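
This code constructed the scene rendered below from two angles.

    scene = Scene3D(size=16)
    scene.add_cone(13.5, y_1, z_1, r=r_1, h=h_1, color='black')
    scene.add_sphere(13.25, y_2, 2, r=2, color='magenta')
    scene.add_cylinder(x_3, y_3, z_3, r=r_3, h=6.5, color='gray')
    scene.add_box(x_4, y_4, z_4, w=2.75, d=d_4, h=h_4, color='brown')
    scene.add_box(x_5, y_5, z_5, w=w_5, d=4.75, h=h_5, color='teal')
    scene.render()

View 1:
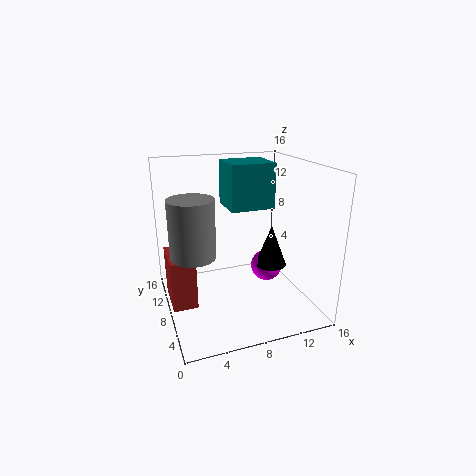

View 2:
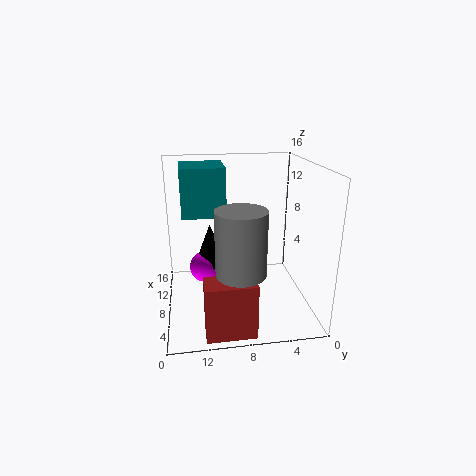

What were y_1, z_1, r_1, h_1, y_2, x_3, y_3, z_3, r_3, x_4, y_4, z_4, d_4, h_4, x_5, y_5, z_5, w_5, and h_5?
y_1 = 10.75
z_1 = 2.5
r_1 = 2
h_1 = 5.25
y_2 = 11.5
x_3 = 3
y_3 = 8.5
z_3 = 6.25
r_3 = 2.5
x_4 = 0.25
y_4 = 7.25
z_4 = 0.5
d_4 = 5
h_4 = 5.75
x_5 = 7.75
y_5 = 9.25
z_5 = 10.5
w_5 = 5.25
h_5 = 5.25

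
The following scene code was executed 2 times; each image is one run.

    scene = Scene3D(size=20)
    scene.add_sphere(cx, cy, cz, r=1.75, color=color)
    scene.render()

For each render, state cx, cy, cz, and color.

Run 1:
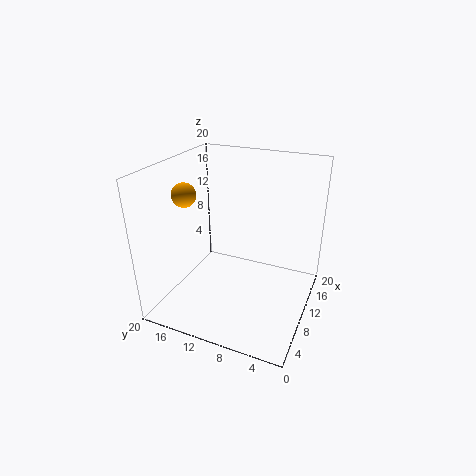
cx = 9.5, cy = 18, cz = 15.25, color = 'orange'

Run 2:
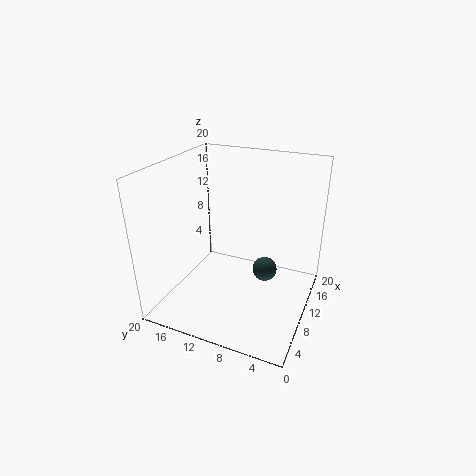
cx = 11.75, cy = 6.5, cz = 4.75, color = 'darkslategray'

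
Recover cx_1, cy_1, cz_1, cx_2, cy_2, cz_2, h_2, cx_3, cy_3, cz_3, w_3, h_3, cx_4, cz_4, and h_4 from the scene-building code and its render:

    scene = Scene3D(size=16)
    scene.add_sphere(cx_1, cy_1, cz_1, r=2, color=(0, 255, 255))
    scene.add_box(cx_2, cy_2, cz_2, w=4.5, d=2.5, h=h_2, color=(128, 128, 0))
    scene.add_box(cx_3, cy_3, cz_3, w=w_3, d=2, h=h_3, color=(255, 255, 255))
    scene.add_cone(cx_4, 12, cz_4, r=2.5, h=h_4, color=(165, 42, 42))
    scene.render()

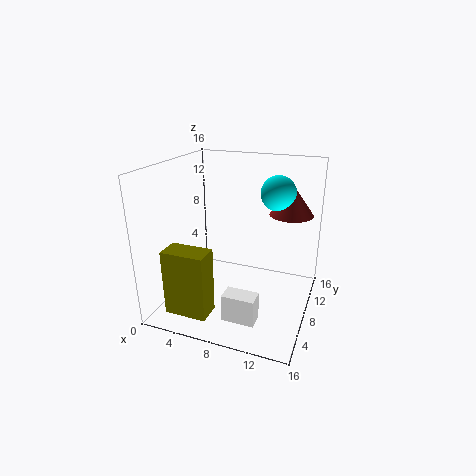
cx_1 = 11.5
cy_1 = 11.5
cz_1 = 12.5
cx_2 = 2.5
cy_2 = 1
cz_2 = 1.5
h_2 = 7
cx_3 = 8
cy_3 = 3
cz_3 = 0.5
w_3 = 3.5
h_3 = 3
cx_4 = 13
cz_4 = 10
h_4 = 3.5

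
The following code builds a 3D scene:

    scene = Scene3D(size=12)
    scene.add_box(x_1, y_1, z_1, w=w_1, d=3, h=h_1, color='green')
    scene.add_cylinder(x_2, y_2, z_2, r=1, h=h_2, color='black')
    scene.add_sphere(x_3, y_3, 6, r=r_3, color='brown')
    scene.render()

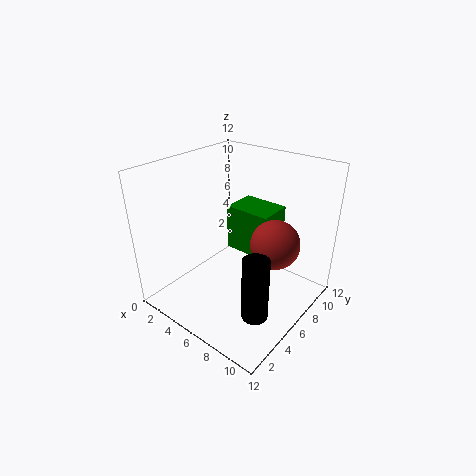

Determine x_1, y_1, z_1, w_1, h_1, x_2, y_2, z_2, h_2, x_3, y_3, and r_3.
x_1 = 4; y_1 = 7; z_1 = 4; w_1 = 4; h_1 = 4; x_2 = 10; y_2 = 3; z_2 = 2; h_2 = 5; x_3 = 9; y_3 = 7; r_3 = 2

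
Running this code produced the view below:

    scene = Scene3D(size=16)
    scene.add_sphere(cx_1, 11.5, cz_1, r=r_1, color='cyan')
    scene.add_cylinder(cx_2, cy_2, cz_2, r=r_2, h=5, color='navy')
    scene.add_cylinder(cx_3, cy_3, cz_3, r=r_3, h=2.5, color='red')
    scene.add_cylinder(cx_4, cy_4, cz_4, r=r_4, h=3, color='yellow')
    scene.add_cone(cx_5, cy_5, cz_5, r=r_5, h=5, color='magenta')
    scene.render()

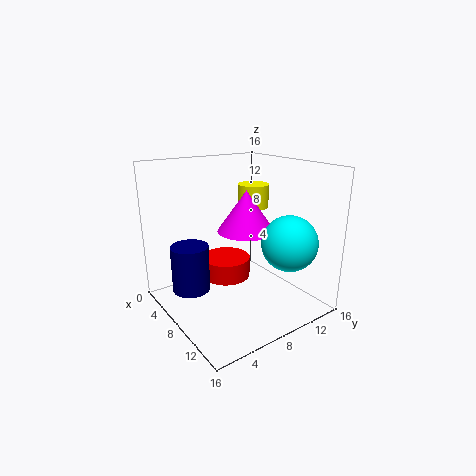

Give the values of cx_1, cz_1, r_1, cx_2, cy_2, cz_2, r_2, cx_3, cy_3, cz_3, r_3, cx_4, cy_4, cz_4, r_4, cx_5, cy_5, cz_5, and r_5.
cx_1 = 12.5, cz_1 = 8, r_1 = 3, cx_2 = 7, cy_2 = 2.5, cz_2 = 3, r_2 = 2, cx_3 = 4, cy_3 = 9, cz_3 = 1.5, r_3 = 3, cx_4 = 3, cy_4 = 14, cz_4 = 9.5, r_4 = 2, cx_5 = 5.5, cy_5 = 11, cz_5 = 7.5, r_5 = 3.5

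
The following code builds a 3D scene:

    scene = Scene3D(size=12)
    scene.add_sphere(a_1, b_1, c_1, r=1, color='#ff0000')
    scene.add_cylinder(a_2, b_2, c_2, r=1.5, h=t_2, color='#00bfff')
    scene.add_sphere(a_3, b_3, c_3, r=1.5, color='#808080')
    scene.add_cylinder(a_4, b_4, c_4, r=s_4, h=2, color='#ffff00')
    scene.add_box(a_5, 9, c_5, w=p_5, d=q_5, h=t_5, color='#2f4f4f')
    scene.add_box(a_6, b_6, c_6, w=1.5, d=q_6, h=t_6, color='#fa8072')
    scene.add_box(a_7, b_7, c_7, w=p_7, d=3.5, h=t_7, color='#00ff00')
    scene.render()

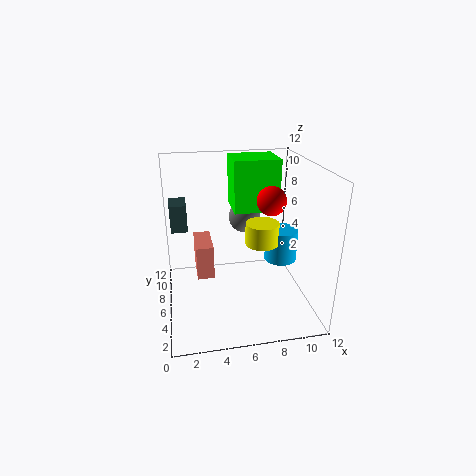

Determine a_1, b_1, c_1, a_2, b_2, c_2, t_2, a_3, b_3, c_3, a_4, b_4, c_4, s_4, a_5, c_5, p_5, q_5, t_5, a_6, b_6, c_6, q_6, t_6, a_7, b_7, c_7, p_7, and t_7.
a_1 = 7.5, b_1 = 2, c_1 = 10.5, a_2 = 10.5, b_2 = 8, c_2 = 2.5, t_2 = 3, a_3 = 7.5, b_3 = 10.5, c_3 = 6, a_4 = 8.5, b_4 = 7.5, c_4 = 4.5, s_4 = 1.5, a_5 = 0.5, c_5 = 5.5, p_5 = 1.5, q_5 = 2.5, t_5 = 2.5, a_6 = 2.5, b_6 = 6.5, c_6 = 2, q_6 = 3.5, t_6 = 3, a_7 = 6, b_7 = 7.5, c_7 = 7.5, p_7 = 4, t_7 = 4.5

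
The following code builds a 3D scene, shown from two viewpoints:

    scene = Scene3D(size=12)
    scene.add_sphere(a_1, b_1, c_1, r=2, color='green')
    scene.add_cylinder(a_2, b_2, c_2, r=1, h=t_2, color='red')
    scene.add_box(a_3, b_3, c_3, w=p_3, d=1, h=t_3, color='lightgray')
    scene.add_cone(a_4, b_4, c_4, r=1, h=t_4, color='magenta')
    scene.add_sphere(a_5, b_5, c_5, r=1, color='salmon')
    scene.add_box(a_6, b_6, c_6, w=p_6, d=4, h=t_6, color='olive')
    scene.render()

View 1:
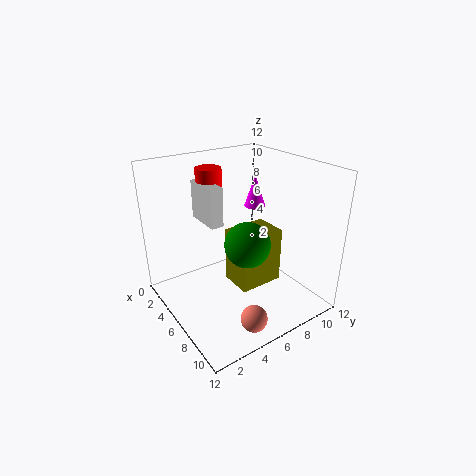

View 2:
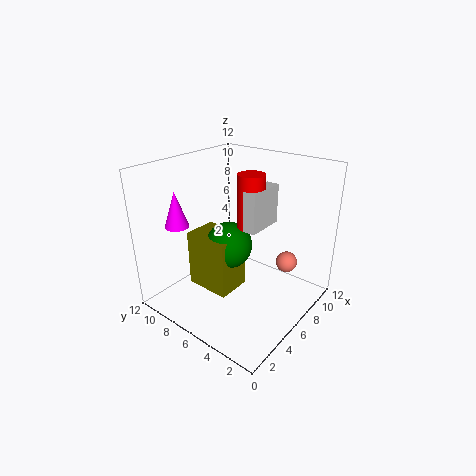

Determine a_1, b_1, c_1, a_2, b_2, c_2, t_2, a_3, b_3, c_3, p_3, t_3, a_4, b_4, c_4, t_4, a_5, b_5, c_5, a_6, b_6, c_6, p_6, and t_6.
a_1 = 6
b_1 = 7
c_1 = 5
a_2 = 5
b_2 = 4
c_2 = 8
t_2 = 4
a_3 = 4
b_3 = 3
c_3 = 8
p_3 = 3
t_3 = 3
a_4 = 3
b_4 = 10
c_4 = 7
t_4 = 3
a_5 = 11
b_5 = 4
c_5 = 2
a_6 = 4
b_6 = 6
c_6 = 1
p_6 = 3
t_6 = 5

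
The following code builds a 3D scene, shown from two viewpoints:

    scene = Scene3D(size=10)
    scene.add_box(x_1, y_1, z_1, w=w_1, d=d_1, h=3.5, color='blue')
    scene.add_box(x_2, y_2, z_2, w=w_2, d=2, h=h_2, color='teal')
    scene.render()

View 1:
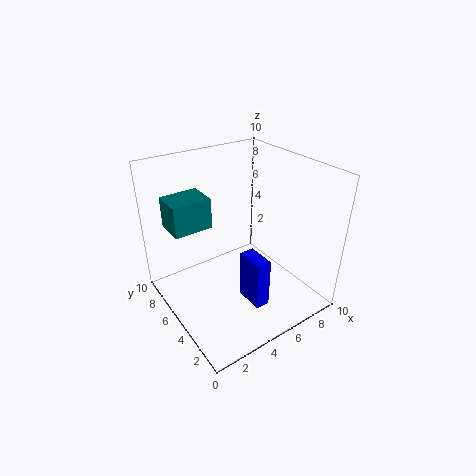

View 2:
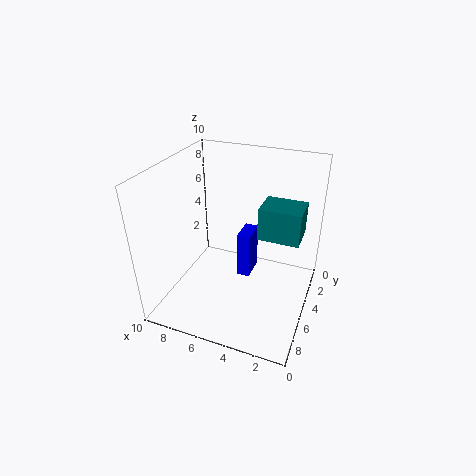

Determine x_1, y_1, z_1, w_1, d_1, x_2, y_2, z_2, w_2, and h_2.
x_1 = 4.5, y_1 = 2, z_1 = 1, w_1 = 1, d_1 = 2, x_2 = 0.5, y_2 = 5, z_2 = 6.5, w_2 = 2.5, h_2 = 2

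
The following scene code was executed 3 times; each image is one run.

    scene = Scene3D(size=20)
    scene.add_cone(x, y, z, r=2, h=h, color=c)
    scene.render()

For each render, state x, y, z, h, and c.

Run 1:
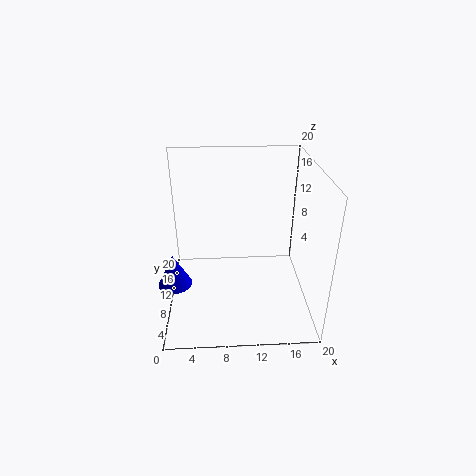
x = 2; y = 3; z = 8; h = 4; c = 'blue'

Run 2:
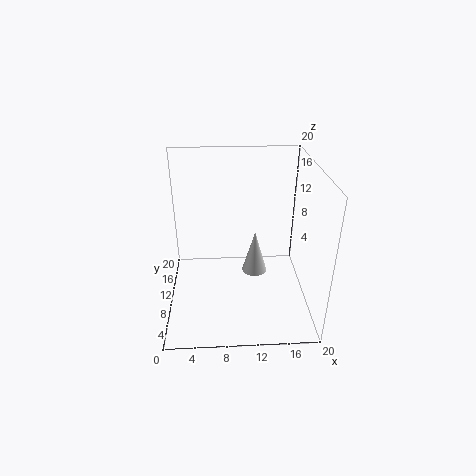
x = 13; y = 15; z = 1; h = 7; c = 'white'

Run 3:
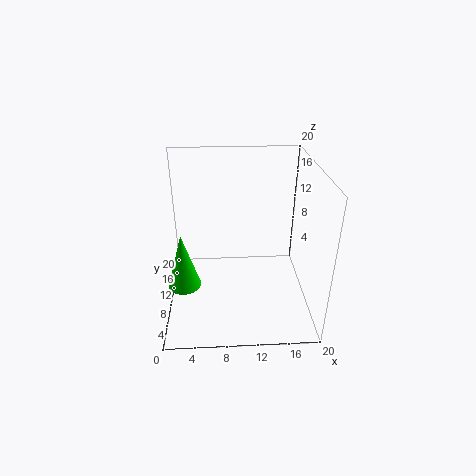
x = 3; y = 4; z = 7; h = 7; c = 'lime'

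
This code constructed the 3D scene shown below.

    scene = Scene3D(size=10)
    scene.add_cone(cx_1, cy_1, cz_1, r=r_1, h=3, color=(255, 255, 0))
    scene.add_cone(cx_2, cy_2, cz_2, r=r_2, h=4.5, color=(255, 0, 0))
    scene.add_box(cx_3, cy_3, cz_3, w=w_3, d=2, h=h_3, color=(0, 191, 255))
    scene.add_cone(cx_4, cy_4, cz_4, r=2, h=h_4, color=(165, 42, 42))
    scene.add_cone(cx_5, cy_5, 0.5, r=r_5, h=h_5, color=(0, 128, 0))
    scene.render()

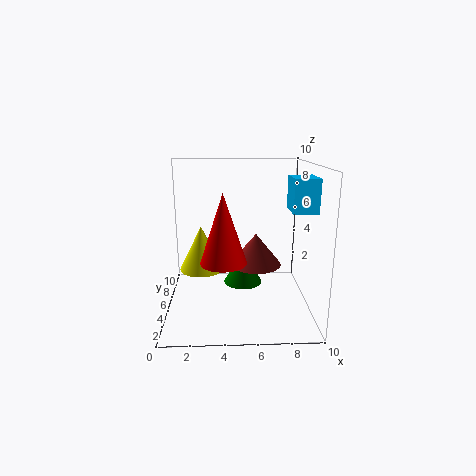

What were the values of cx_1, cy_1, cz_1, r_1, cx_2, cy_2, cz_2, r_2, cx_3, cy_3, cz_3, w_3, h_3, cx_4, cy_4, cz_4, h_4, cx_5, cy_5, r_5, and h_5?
cx_1 = 2.5; cy_1 = 4.5; cz_1 = 3; r_1 = 1.5; cx_2 = 4; cy_2 = 3; cz_2 = 4; r_2 = 1.5; cx_3 = 8; cy_3 = 1.5; cz_3 = 7.5; w_3 = 1.5; h_3 = 2; cx_4 = 6.5; cy_4 = 7.5; cz_4 = 2; h_4 = 2.5; cx_5 = 5.5; cy_5 = 7.5; r_5 = 1.5; h_5 = 2.5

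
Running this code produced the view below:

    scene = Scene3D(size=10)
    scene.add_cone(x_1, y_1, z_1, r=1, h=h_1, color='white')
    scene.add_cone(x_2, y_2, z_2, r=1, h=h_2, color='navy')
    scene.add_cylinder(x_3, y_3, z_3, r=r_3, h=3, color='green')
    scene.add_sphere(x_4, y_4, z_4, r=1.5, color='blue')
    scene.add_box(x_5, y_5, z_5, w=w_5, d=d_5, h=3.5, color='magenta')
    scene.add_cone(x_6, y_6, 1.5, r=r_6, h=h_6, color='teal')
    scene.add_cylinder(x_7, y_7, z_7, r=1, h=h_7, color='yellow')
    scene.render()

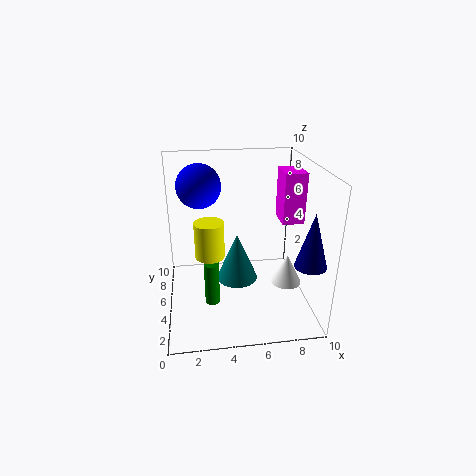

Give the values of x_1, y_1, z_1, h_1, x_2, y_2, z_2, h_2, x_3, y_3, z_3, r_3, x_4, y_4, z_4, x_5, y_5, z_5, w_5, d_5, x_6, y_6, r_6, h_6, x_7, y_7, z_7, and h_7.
x_1 = 8, y_1 = 3, z_1 = 2.5, h_1 = 2, x_2 = 9, y_2 = 1.5, z_2 = 4.5, h_2 = 3.5, x_3 = 3, y_3 = 3.5, z_3 = 1, r_3 = 0.5, x_4 = 2.5, y_4 = 6, z_4 = 8.5, x_5 = 8, y_5 = 4.5, z_5 = 6, w_5 = 1.5, d_5 = 2, x_6 = 5, y_6 = 5.5, r_6 = 1.5, h_6 = 3.5, x_7 = 3, y_7 = 4.5, z_7 = 4, h_7 = 2.5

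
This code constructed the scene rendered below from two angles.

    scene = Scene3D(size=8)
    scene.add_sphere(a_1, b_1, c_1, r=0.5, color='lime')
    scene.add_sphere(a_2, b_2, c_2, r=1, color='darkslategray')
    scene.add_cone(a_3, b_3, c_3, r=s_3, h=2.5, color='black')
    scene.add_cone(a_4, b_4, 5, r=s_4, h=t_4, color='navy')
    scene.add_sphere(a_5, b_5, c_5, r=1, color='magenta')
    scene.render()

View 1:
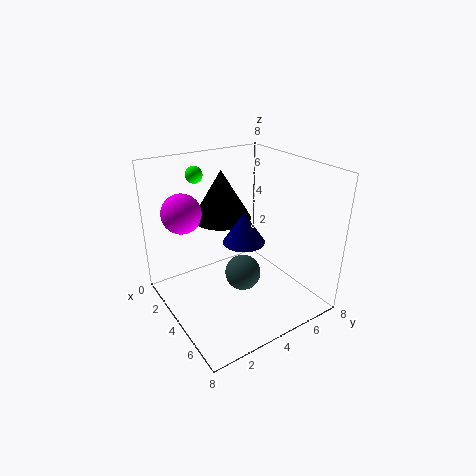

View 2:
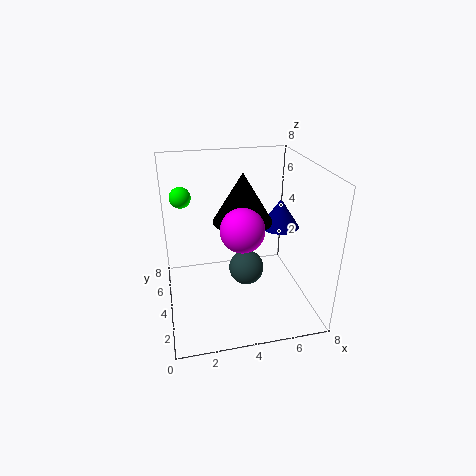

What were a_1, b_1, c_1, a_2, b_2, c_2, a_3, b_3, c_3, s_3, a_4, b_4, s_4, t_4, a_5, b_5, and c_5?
a_1 = 1
b_1 = 3
c_1 = 7
a_2 = 4.5
b_2 = 4
c_2 = 2
a_3 = 4
b_3 = 3
c_3 = 5.5
s_3 = 1.5
a_4 = 6
b_4 = 3
s_4 = 1
t_4 = 1.5
a_5 = 3.5
b_5 = 1
c_5 = 6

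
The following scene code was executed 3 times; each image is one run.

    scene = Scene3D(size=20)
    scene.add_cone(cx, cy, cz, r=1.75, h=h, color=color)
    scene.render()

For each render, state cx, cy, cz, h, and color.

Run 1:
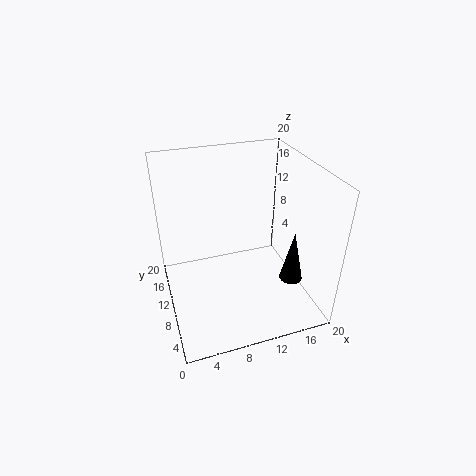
cx = 18.25, cy = 8.75, cz = 1.75, h = 8, color = 'black'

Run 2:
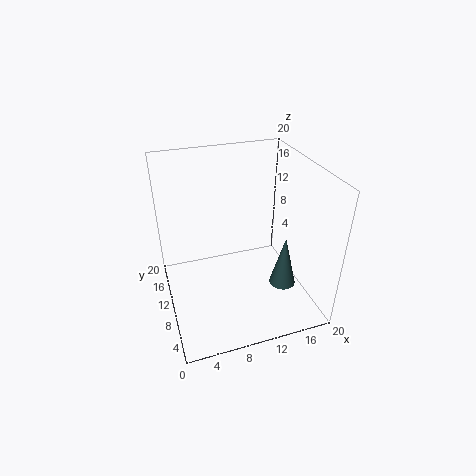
cx = 14.75, cy = 5, cz = 5, h = 7, color = 'darkslategray'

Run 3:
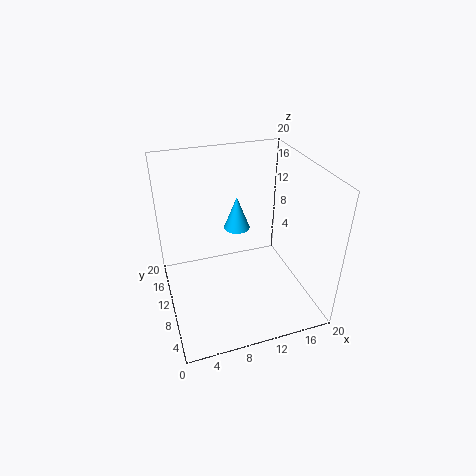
cx = 10, cy = 10.5, cz = 11.5, h = 4.5, color = 'deepskyblue'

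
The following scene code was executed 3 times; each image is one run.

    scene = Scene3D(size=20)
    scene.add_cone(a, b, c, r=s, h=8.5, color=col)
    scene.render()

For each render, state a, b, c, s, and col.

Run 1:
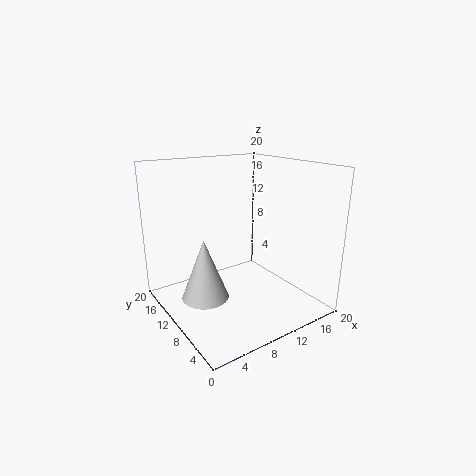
a = 5, b = 10.75, c = 2, s = 3.25, col = 'lightgray'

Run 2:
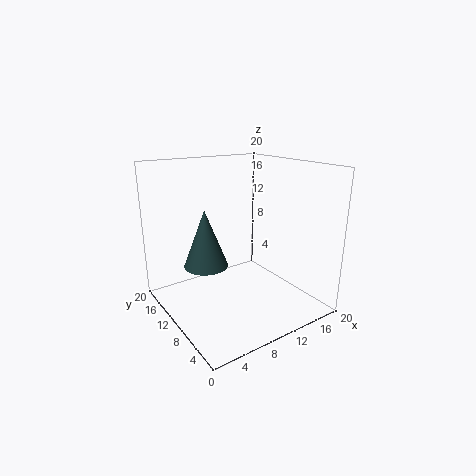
a = 7, b = 14, c = 5, s = 3.25, col = 'darkslategray'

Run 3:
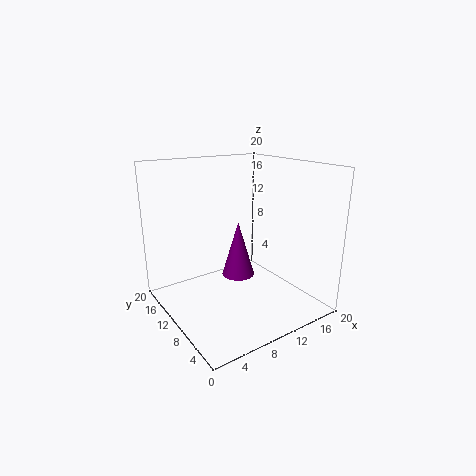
a = 12.25, b = 13.25, c = 2.5, s = 2.5, col = 'purple'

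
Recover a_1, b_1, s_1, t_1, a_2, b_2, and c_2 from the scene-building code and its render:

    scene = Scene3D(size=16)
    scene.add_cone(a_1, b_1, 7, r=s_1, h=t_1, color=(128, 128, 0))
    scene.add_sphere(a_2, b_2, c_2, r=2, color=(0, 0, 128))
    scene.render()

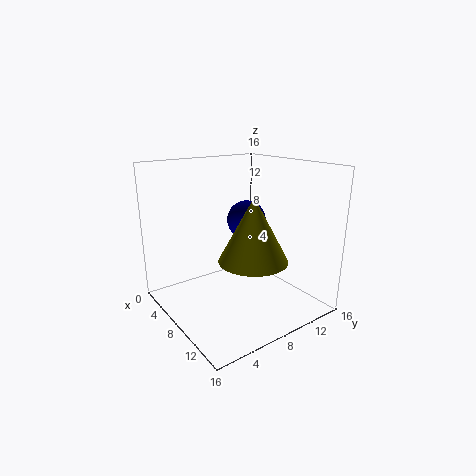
a_1 = 12; b_1 = 7; s_1 = 3.5; t_1 = 6.5; a_2 = 9.5; b_2 = 8; c_2 = 10.5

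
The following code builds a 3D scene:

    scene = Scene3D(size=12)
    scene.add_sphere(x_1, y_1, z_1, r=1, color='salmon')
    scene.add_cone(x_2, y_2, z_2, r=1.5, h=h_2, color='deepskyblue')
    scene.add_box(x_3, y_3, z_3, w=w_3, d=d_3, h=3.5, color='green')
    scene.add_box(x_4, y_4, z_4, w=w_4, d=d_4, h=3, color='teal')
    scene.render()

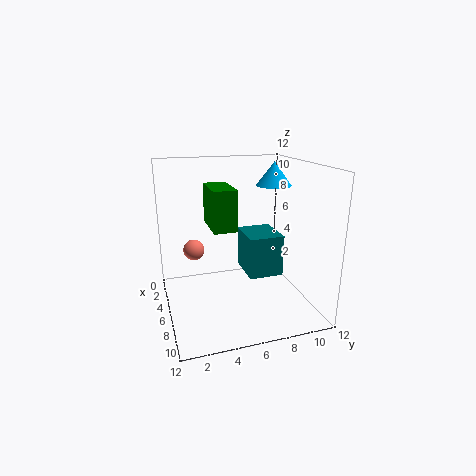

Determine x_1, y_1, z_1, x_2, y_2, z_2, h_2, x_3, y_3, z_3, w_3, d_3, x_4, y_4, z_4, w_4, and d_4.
x_1 = 1.5, y_1 = 3, z_1 = 3.5, x_2 = 5, y_2 = 9.5, z_2 = 10, h_2 = 2, x_3 = 2, y_3 = 4, z_3 = 6.5, w_3 = 4, d_3 = 2, x_4 = 7.5, y_4 = 5.5, z_4 = 4.5, w_4 = 3, d_4 = 2.5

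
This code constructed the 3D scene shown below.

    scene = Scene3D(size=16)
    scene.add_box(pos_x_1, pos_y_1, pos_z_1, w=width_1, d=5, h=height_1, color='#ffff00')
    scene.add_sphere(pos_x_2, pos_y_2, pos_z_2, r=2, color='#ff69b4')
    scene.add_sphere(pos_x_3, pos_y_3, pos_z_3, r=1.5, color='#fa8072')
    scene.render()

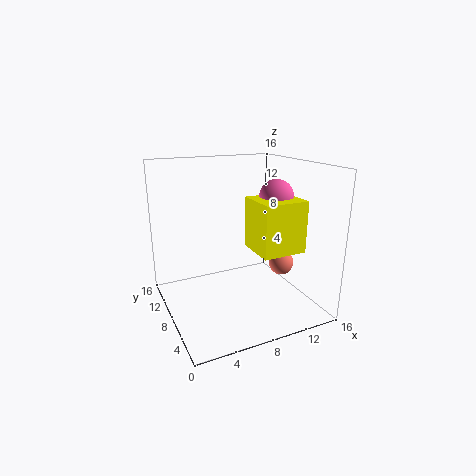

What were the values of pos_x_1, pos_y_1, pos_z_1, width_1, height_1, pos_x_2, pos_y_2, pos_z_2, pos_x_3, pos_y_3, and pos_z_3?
pos_x_1 = 10
pos_y_1 = 5.25
pos_z_1 = 6
width_1 = 5.25
height_1 = 6
pos_x_2 = 13.25
pos_y_2 = 8.75
pos_z_2 = 12
pos_x_3 = 14
pos_y_3 = 8.25
pos_z_3 = 3.75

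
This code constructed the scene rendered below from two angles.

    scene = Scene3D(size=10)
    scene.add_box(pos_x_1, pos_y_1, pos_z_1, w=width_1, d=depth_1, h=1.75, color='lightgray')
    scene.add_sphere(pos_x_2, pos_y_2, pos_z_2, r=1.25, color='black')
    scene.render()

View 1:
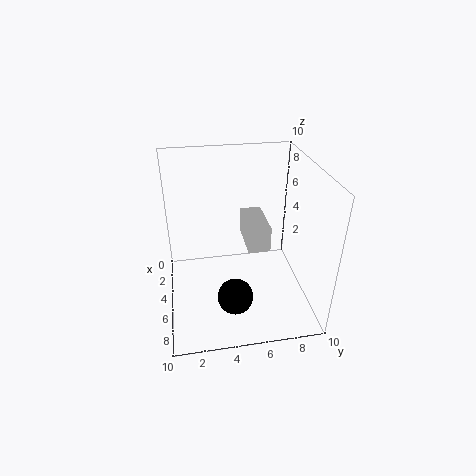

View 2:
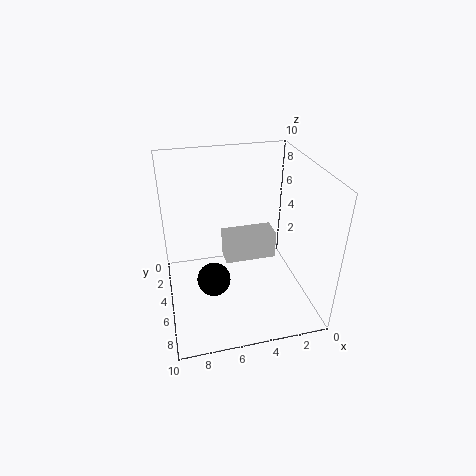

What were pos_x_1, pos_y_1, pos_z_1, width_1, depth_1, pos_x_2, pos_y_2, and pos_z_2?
pos_x_1 = 3
pos_y_1 = 5.5
pos_z_1 = 4.5
width_1 = 3.25
depth_1 = 1.5
pos_x_2 = 6.75
pos_y_2 = 4.5
pos_z_2 = 1.25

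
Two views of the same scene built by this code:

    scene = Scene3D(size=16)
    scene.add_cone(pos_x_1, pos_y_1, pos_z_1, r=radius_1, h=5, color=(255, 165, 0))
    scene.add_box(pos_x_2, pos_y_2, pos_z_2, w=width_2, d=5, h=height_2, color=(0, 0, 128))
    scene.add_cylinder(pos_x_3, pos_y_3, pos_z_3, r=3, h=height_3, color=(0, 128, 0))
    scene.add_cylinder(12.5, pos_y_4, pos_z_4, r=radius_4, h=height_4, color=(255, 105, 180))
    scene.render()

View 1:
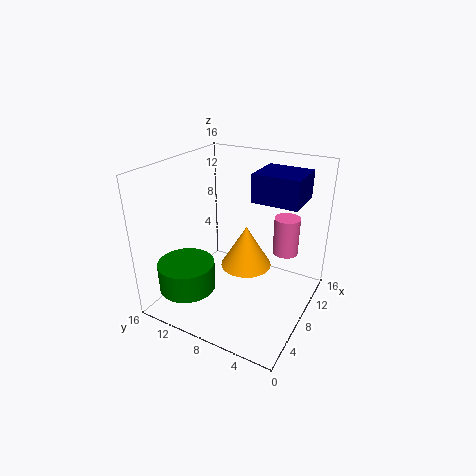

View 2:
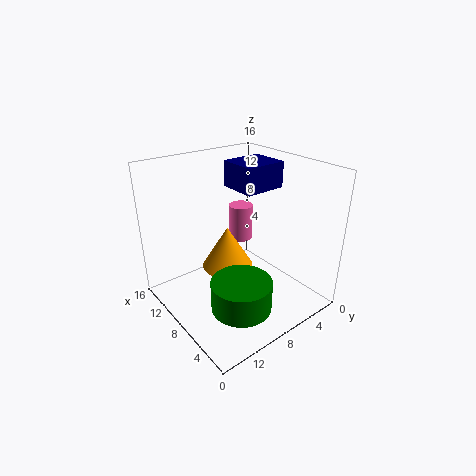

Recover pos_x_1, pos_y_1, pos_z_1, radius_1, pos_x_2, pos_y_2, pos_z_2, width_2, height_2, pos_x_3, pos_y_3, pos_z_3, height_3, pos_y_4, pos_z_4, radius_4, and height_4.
pos_x_1 = 10
pos_y_1 = 8
pos_z_1 = 3.5
radius_1 = 3
pos_x_2 = 8
pos_y_2 = 1.5
pos_z_2 = 12.5
width_2 = 4.5
height_2 = 3
pos_x_3 = 3
pos_y_3 = 11.5
pos_z_3 = 3.5
height_3 = 3
pos_y_4 = 4
pos_z_4 = 5
radius_4 = 1.5
height_4 = 4.5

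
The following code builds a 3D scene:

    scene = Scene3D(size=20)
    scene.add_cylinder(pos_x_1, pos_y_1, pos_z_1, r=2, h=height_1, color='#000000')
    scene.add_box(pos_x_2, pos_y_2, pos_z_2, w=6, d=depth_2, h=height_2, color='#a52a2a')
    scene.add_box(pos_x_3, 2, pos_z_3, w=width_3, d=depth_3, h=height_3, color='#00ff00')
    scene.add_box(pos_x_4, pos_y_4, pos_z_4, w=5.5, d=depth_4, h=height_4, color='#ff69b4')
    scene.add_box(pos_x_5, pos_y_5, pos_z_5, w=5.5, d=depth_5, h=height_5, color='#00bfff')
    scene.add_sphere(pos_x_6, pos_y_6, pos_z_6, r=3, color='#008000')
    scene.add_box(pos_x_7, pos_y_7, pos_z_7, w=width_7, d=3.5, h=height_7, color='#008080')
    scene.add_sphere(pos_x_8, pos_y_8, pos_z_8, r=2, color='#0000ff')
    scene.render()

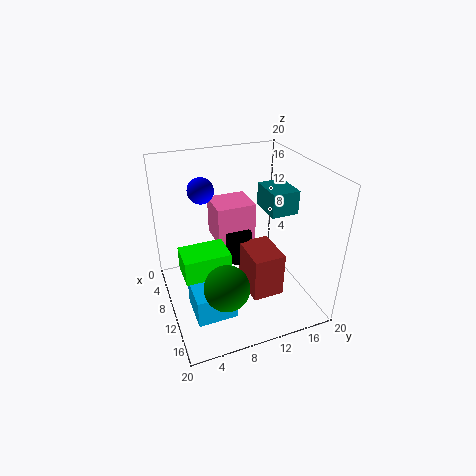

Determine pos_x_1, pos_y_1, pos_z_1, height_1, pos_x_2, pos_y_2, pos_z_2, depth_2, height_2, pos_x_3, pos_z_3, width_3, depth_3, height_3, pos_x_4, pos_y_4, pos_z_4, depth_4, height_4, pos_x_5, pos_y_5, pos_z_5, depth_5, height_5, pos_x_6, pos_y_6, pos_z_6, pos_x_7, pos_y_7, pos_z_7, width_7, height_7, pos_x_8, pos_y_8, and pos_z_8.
pos_x_1 = 6.5
pos_y_1 = 11.5
pos_z_1 = 4
height_1 = 4.5
pos_x_2 = 8
pos_y_2 = 11
pos_z_2 = 1.5
depth_2 = 4.5
height_2 = 6.5
pos_x_3 = 7
pos_z_3 = 5
width_3 = 4.5
depth_3 = 6.5
height_3 = 3.5
pos_x_4 = 0.5
pos_y_4 = 8.5
pos_z_4 = 6.5
depth_4 = 6
height_4 = 6
pos_x_5 = 9.5
pos_y_5 = 2.5
pos_z_5 = 0.5
depth_5 = 5.5
height_5 = 4
pos_x_6 = 15
pos_y_6 = 6.5
pos_z_6 = 6
pos_x_7 = 10.5
pos_y_7 = 12.5
pos_z_7 = 15
width_7 = 4.5
height_7 = 3
pos_x_8 = 2.5
pos_y_8 = 7
pos_z_8 = 14.5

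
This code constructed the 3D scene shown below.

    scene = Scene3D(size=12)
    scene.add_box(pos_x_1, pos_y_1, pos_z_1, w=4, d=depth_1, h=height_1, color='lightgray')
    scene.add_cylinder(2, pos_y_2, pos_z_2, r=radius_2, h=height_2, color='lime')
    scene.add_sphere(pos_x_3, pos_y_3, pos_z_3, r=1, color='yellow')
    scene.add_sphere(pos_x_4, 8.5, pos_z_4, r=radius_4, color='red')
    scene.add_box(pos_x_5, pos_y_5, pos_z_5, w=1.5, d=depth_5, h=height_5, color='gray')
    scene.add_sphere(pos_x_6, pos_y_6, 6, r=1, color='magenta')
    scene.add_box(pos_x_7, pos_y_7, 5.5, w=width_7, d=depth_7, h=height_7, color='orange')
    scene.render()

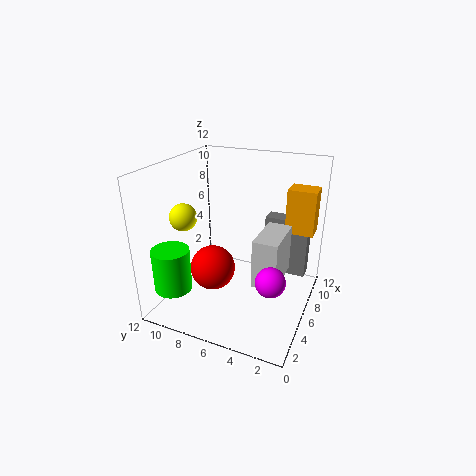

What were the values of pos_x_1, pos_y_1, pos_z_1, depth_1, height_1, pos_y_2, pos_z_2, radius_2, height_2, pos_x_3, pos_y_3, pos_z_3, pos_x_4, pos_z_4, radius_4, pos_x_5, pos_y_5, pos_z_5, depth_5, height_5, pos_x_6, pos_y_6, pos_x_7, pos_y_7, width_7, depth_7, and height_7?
pos_x_1 = 4, pos_y_1 = 2, pos_z_1 = 3, depth_1 = 2, height_1 = 4, pos_y_2 = 10, pos_z_2 = 2.5, radius_2 = 1.5, height_2 = 3.5, pos_x_3 = 2, pos_y_3 = 8.5, pos_z_3 = 9, pos_x_4 = 6, pos_z_4 = 2.5, radius_4 = 2, pos_x_5 = 10, pos_y_5 = 1, pos_z_5 = 1, depth_5 = 4, height_5 = 5.5, pos_x_6 = 1, pos_y_6 = 1.5, pos_x_7 = 9.5, pos_y_7 = 0.5, width_7 = 2, depth_7 = 2.5, height_7 = 4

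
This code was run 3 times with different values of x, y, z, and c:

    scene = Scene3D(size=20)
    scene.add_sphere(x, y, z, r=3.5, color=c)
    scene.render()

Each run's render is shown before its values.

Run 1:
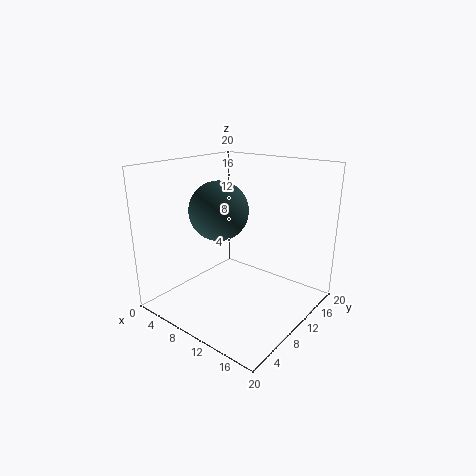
x = 11.5; y = 4.5; z = 15.5; c = 'darkslategray'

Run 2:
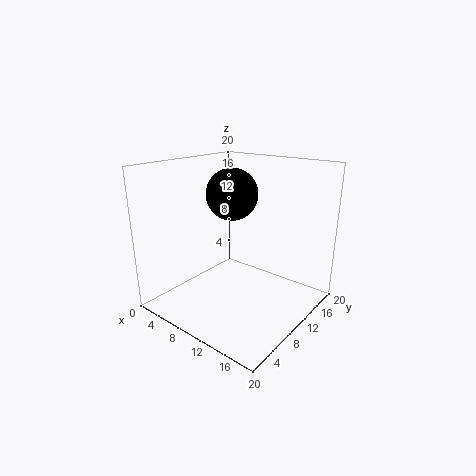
x = 9; y = 10; z = 16; c = 'black'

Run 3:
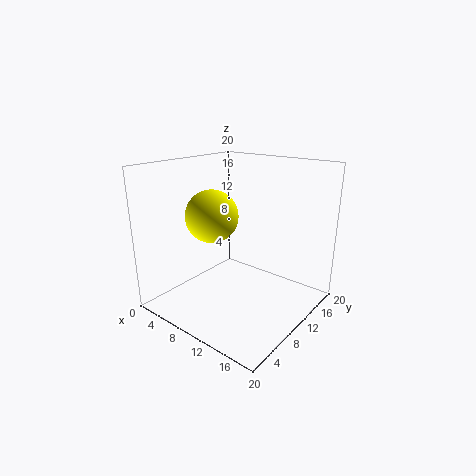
x = 8; y = 7; z = 13.5; c = 'yellow'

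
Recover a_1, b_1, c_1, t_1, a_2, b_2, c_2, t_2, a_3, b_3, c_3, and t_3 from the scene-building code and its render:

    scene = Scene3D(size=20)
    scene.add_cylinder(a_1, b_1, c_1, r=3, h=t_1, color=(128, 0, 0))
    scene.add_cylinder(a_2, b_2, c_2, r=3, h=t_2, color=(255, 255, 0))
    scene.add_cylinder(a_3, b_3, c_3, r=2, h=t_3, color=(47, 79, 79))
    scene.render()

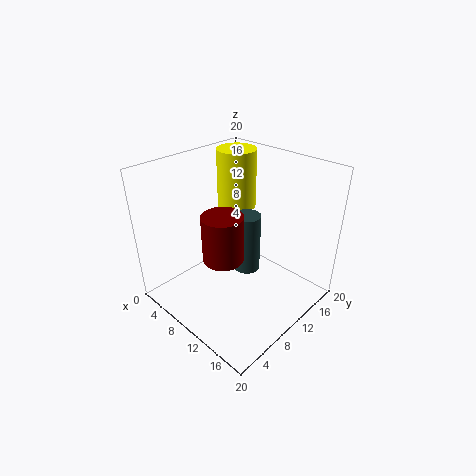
a_1 = 8; b_1 = 9; c_1 = 6; t_1 = 7; a_2 = 4; b_2 = 16; c_2 = 11; t_2 = 9; a_3 = 9; b_3 = 13; c_3 = 3; t_3 = 9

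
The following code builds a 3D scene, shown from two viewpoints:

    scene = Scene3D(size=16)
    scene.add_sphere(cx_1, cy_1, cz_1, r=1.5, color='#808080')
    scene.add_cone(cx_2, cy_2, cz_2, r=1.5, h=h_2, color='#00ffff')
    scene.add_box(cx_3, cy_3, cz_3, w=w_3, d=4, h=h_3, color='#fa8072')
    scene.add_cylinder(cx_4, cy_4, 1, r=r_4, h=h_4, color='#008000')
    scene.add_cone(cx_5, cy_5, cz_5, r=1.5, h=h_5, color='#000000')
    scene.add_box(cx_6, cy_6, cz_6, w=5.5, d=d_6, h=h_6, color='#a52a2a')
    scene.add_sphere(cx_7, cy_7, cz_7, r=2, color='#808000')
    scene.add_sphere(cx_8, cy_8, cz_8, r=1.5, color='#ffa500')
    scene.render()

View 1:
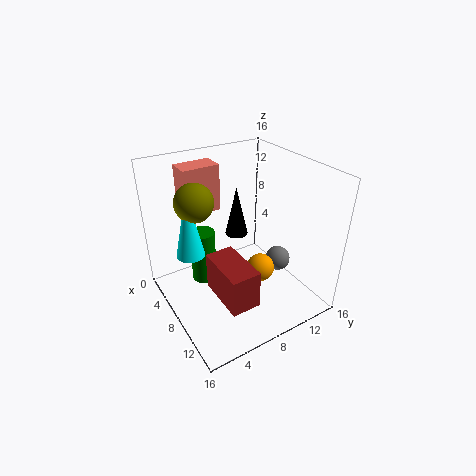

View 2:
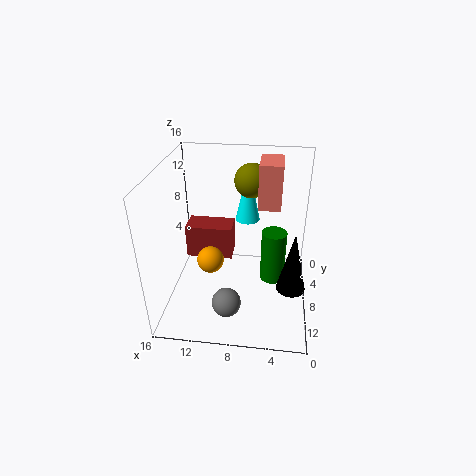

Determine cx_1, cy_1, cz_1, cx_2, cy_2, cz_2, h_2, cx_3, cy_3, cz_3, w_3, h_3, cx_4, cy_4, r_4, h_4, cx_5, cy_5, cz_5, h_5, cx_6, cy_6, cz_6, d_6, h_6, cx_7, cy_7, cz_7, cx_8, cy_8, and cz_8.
cx_1 = 8.5
cy_1 = 13.5
cz_1 = 3.5
cx_2 = 7.5
cy_2 = 2.5
cz_2 = 7.5
h_2 = 7
cx_3 = 3.5
cy_3 = 3
cz_3 = 11
w_3 = 2.5
h_3 = 5
cx_4 = 4
cy_4 = 5.5
r_4 = 1.5
h_4 = 6.5
cx_5 = 2
cy_5 = 11.5
cz_5 = 4.5
h_5 = 6.5
cx_6 = 9
cy_6 = 3.5
cz_6 = 4
d_6 = 3
h_6 = 4
cx_7 = 7
cy_7 = 3.5
cz_7 = 13
cx_8 = 11
cy_8 = 9
cz_8 = 5.5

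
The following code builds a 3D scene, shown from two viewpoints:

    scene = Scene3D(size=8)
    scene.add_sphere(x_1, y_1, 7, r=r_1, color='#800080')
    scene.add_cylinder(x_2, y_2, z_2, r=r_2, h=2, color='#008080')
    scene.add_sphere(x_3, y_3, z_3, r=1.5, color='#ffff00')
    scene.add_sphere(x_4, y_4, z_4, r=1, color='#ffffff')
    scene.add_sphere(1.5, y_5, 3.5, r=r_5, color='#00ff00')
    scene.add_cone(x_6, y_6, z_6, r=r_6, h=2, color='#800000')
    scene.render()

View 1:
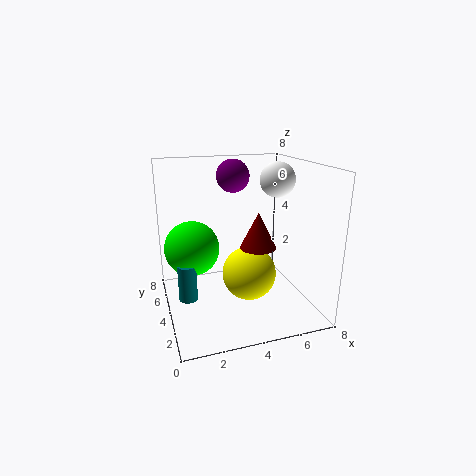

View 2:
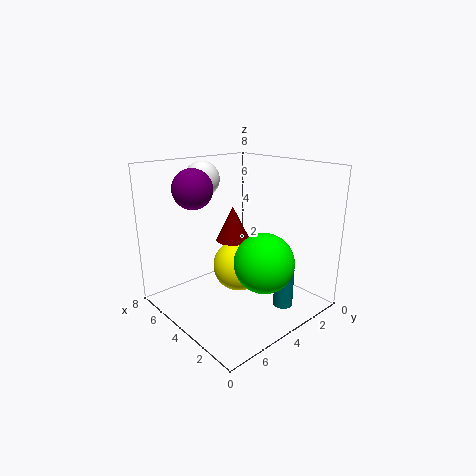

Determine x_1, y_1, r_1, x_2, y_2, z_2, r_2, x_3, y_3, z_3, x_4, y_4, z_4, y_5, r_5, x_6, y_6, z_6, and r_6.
x_1 = 4.5, y_1 = 6.5, r_1 = 1, x_2 = 1, y_2 = 3.5, z_2 = 1, r_2 = 0.5, x_3 = 4.5, y_3 = 3.5, z_3 = 2, x_4 = 6.5, y_4 = 4.5, z_4 = 7, y_5 = 4.5, r_5 = 1.5, x_6 = 5, y_6 = 3.5, z_6 = 3.5, r_6 = 1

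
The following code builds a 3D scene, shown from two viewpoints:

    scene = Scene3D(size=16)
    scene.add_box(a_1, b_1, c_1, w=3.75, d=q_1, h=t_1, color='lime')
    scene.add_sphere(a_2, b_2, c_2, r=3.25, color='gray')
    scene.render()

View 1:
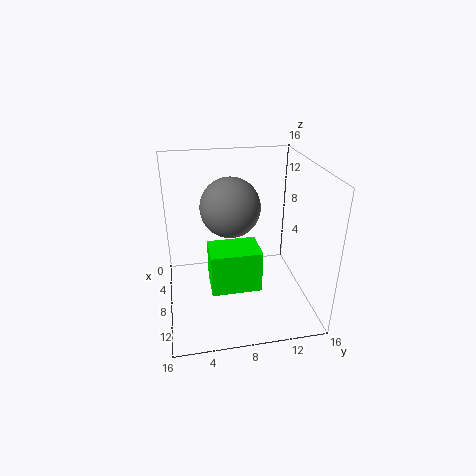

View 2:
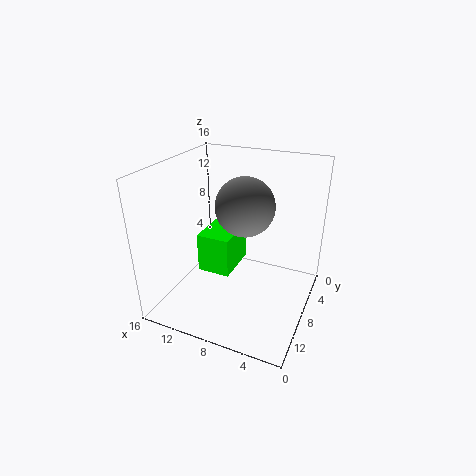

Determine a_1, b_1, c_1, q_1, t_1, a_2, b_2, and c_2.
a_1 = 8.5; b_1 = 4.5; c_1 = 3.75; q_1 = 5.25; t_1 = 4.5; a_2 = 7.5; b_2 = 7.25; c_2 = 11.5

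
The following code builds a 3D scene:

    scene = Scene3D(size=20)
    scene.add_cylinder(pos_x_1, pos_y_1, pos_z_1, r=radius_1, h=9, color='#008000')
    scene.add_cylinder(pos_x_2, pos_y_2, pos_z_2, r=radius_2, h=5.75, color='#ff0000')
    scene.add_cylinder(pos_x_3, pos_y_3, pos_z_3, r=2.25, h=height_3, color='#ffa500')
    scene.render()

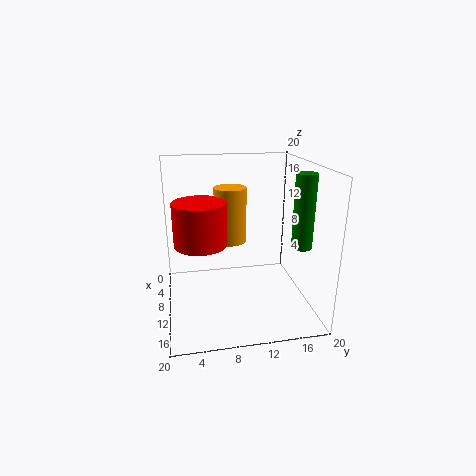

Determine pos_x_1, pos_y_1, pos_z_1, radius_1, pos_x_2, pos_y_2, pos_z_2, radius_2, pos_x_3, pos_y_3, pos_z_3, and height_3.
pos_x_1 = 16.75, pos_y_1 = 16.5, pos_z_1 = 11, radius_1 = 1.25, pos_x_2 = 11.25, pos_y_2 = 4.75, pos_z_2 = 10, radius_2 = 3.5, pos_x_3 = 8.25, pos_y_3 = 9.25, pos_z_3 = 9, height_3 = 7.75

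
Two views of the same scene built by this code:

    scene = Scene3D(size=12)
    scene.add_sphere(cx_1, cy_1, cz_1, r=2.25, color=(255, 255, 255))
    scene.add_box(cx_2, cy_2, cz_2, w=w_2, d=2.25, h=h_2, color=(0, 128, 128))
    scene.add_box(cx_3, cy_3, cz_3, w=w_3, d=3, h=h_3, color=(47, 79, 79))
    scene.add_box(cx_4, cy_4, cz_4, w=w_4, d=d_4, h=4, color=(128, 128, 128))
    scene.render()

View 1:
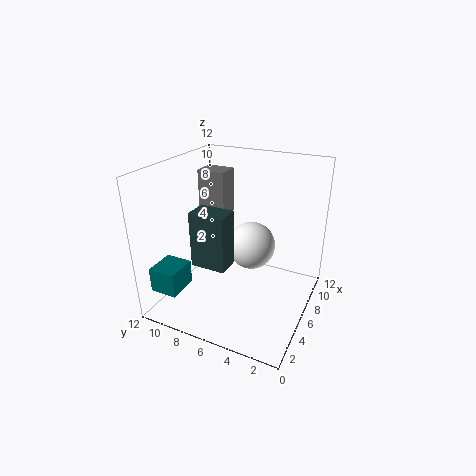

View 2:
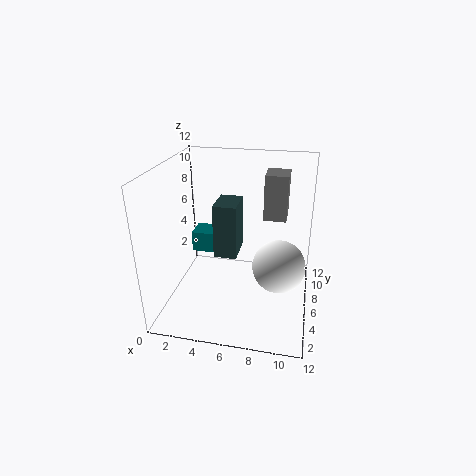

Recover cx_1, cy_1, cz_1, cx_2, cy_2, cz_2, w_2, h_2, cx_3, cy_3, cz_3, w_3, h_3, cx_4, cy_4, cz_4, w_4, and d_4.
cx_1 = 9.5
cy_1 = 6.25
cz_1 = 3.5
cx_2 = 0.75
cy_2 = 9
cz_2 = 2.5
w_2 = 2.5
h_2 = 2
cx_3 = 3.75
cy_3 = 6.25
cz_3 = 3.75
w_3 = 2
h_3 = 4.75
cx_4 = 7.75
cy_4 = 8.25
cz_4 = 6.75
w_4 = 2
d_4 = 2.5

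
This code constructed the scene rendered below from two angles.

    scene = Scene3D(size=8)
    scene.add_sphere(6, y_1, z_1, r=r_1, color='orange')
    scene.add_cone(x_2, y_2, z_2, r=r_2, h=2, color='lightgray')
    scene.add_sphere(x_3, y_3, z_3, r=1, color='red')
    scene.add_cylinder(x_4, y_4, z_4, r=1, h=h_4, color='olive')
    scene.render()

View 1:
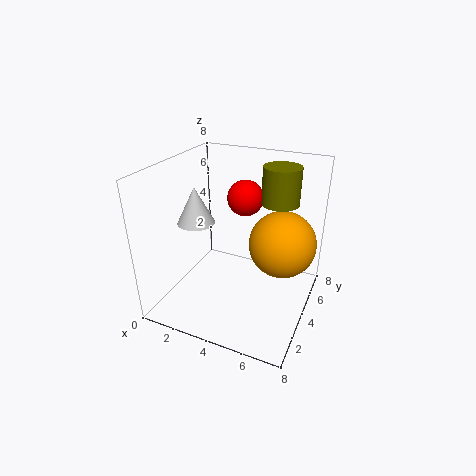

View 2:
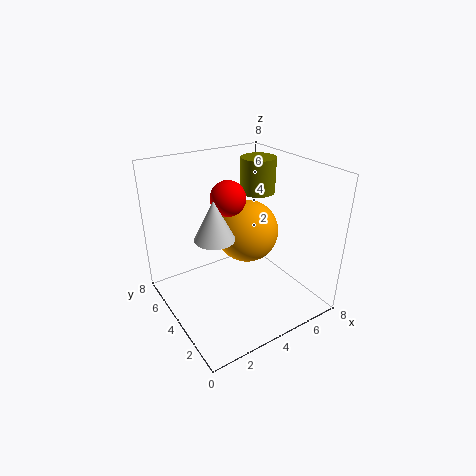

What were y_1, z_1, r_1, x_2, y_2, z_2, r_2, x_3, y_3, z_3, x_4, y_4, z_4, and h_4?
y_1 = 6; z_1 = 3; r_1 = 2; x_2 = 2; y_2 = 3; z_2 = 5; r_2 = 1; x_3 = 4; y_3 = 5; z_3 = 6; x_4 = 6; y_4 = 5; z_4 = 6; h_4 = 2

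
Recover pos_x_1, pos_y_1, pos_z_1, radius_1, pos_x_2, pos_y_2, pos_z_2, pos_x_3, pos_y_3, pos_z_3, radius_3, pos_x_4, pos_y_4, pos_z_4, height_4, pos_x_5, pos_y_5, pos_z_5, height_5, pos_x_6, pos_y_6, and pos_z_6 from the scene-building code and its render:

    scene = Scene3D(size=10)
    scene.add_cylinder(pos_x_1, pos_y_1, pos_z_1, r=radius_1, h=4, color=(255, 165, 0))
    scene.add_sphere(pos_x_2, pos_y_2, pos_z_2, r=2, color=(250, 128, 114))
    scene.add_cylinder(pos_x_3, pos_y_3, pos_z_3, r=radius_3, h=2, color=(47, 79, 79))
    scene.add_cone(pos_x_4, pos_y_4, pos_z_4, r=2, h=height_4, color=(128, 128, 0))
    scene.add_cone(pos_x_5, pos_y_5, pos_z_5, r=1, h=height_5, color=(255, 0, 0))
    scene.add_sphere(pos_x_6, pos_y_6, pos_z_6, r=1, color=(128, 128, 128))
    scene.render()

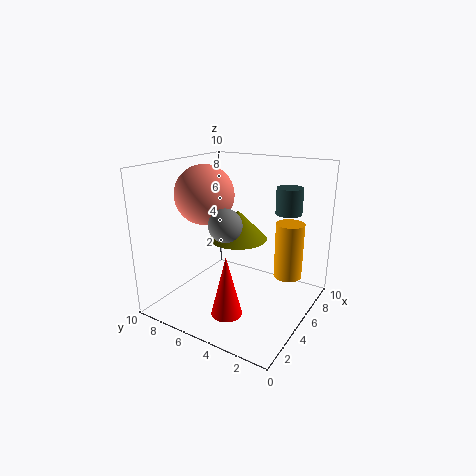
pos_x_1 = 7, pos_y_1 = 2, pos_z_1 = 2, radius_1 = 1, pos_x_2 = 4, pos_y_2 = 7, pos_z_2 = 8, pos_x_3 = 9, pos_y_3 = 3, pos_z_3 = 6, radius_3 = 1, pos_x_4 = 5, pos_y_4 = 5, pos_z_4 = 5, height_4 = 2, pos_x_5 = 2, pos_y_5 = 4, pos_z_5 = 1, height_5 = 4, pos_x_6 = 2, pos_y_6 = 4, pos_z_6 = 7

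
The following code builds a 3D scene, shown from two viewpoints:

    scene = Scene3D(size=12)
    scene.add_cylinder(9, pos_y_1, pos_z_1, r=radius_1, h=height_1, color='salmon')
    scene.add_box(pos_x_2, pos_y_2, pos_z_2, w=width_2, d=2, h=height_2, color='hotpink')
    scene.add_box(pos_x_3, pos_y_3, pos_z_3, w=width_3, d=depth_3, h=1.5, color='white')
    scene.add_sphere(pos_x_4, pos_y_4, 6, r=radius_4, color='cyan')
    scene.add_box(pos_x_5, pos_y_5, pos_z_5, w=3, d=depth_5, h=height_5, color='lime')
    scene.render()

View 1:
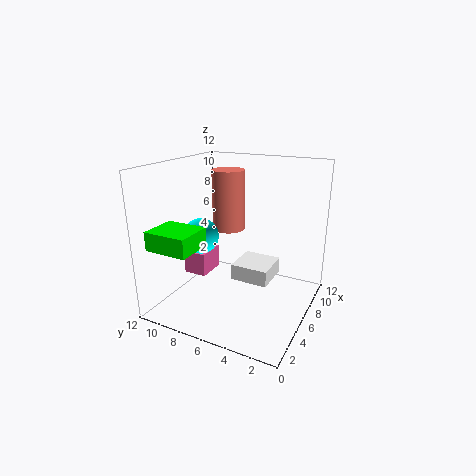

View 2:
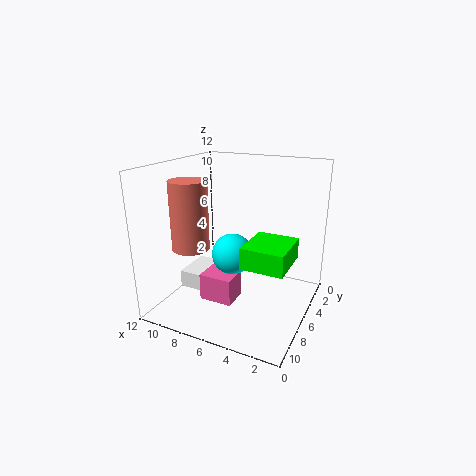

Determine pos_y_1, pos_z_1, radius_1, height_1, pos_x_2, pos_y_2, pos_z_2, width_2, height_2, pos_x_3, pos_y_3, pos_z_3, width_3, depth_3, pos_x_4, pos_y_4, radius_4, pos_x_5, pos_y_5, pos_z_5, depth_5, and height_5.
pos_y_1 = 8.5, pos_z_1 = 5.5, radius_1 = 1.5, height_1 = 5.5, pos_x_2 = 4.5, pos_y_2 = 8.5, pos_z_2 = 2.5, width_2 = 2.5, height_2 = 2, pos_x_3 = 7.5, pos_y_3 = 4, pos_z_3 = 1, width_3 = 3.5, depth_3 = 3.5, pos_x_4 = 5, pos_y_4 = 9, radius_4 = 1.5, pos_x_5 = 0.5, pos_y_5 = 7.5, pos_z_5 = 6, depth_5 = 3.5, height_5 = 1.5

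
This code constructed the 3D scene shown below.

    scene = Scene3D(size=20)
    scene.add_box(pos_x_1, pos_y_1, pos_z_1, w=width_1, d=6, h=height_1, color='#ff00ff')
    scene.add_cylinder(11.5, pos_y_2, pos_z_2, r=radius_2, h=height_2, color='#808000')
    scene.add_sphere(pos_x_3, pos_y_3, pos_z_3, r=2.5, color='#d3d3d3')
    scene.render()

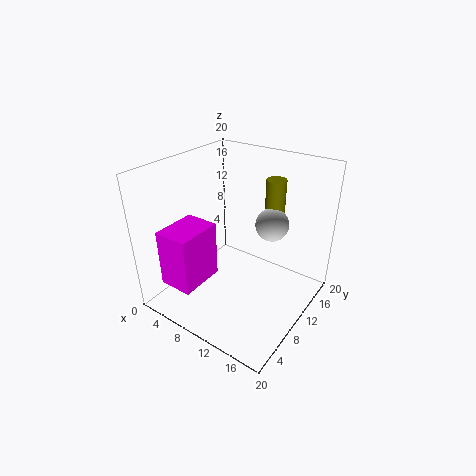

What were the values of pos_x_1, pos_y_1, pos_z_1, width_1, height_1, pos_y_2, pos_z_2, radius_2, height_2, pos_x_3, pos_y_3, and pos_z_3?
pos_x_1 = 4.5; pos_y_1 = 0.5; pos_z_1 = 6; width_1 = 4.5; height_1 = 7.5; pos_y_2 = 17.5; pos_z_2 = 7.5; radius_2 = 1.5; height_2 = 9; pos_x_3 = 12; pos_y_3 = 16; pos_z_3 = 10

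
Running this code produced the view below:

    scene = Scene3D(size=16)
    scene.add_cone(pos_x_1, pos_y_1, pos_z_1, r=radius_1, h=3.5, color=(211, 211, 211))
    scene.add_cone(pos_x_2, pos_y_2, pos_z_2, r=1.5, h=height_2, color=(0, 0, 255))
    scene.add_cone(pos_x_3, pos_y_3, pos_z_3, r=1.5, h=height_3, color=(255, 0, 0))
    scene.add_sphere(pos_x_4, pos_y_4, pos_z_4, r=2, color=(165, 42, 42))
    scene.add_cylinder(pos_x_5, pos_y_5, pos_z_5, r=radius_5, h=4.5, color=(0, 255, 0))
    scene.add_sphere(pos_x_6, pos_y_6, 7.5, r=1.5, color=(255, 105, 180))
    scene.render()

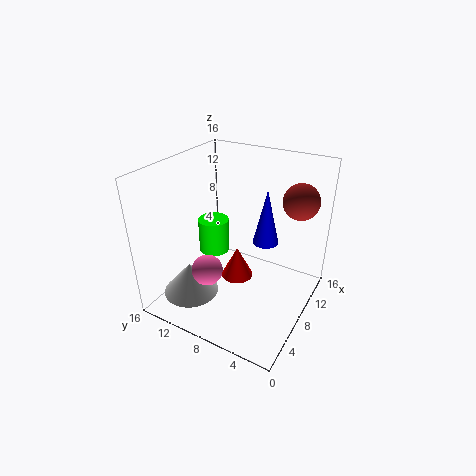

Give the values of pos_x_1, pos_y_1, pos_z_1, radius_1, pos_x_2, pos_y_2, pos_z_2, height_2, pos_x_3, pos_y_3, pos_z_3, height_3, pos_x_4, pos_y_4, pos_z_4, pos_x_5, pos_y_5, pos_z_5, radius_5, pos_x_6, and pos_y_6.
pos_x_1 = 3.5, pos_y_1 = 11.5, pos_z_1 = 2.5, radius_1 = 3, pos_x_2 = 11, pos_y_2 = 6, pos_z_2 = 6.5, height_2 = 6.5, pos_x_3 = 3.5, pos_y_3 = 5.5, pos_z_3 = 7, height_3 = 3, pos_x_4 = 12, pos_y_4 = 2.5, pos_z_4 = 12, pos_x_5 = 12, pos_y_5 = 14, pos_z_5 = 2.5, radius_5 = 2, pos_x_6 = 2, pos_y_6 = 8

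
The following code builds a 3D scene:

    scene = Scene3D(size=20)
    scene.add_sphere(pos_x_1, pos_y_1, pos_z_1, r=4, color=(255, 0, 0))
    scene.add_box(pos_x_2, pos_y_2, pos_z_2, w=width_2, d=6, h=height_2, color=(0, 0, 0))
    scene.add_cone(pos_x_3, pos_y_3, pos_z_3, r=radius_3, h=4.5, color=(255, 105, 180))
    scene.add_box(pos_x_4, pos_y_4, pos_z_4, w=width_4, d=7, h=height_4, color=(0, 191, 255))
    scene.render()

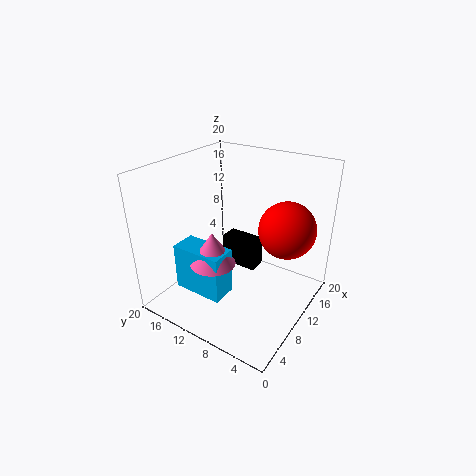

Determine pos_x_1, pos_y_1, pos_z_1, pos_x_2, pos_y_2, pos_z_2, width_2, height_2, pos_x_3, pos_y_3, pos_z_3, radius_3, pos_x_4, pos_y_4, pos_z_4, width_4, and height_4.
pos_x_1 = 14, pos_y_1 = 4.5, pos_z_1 = 11, pos_x_2 = 16, pos_y_2 = 11, pos_z_2 = 0.5, width_2 = 3, height_2 = 5, pos_x_3 = 5.5, pos_y_3 = 11, pos_z_3 = 8, radius_3 = 3, pos_x_4 = 3.5, pos_y_4 = 9, pos_z_4 = 3.5, width_4 = 3.5, height_4 = 6.5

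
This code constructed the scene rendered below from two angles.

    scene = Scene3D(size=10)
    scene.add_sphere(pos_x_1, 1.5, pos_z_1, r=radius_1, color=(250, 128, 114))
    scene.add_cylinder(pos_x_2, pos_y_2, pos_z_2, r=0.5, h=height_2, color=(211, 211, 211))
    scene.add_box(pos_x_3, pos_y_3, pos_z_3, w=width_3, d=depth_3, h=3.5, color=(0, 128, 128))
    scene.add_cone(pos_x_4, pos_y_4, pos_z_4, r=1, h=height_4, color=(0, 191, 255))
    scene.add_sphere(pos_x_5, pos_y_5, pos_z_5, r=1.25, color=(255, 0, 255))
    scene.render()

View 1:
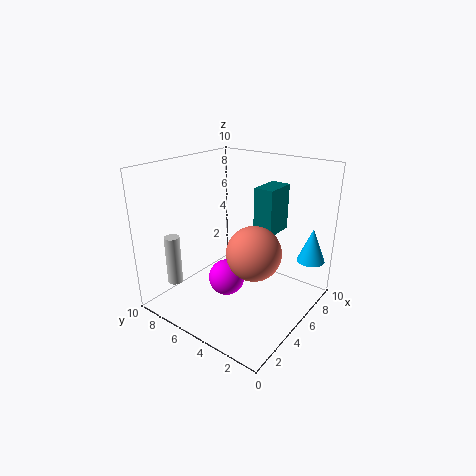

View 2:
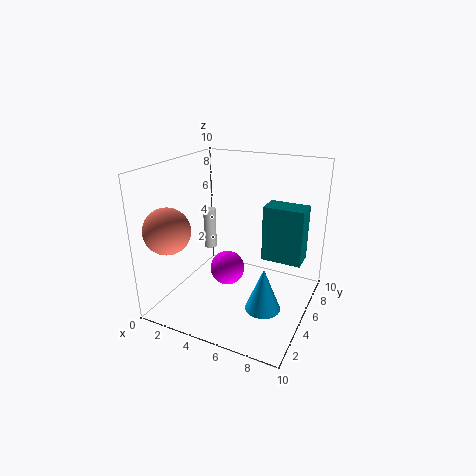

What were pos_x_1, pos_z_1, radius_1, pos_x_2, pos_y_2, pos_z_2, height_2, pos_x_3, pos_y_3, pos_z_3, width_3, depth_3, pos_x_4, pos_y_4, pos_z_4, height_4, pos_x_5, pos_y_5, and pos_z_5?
pos_x_1 = 1.75, pos_z_1 = 6.25, radius_1 = 1.5, pos_x_2 = 1.25, pos_y_2 = 7.5, pos_z_2 = 2.5, height_2 = 3.25, pos_x_3 = 7.25, pos_y_3 = 3.75, pos_z_3 = 4.5, width_3 = 2.5, depth_3 = 1.5, pos_x_4 = 8.5, pos_y_4 = 1, pos_z_4 = 3, height_4 = 2.5, pos_x_5 = 4, pos_y_5 = 5.25, pos_z_5 = 2.25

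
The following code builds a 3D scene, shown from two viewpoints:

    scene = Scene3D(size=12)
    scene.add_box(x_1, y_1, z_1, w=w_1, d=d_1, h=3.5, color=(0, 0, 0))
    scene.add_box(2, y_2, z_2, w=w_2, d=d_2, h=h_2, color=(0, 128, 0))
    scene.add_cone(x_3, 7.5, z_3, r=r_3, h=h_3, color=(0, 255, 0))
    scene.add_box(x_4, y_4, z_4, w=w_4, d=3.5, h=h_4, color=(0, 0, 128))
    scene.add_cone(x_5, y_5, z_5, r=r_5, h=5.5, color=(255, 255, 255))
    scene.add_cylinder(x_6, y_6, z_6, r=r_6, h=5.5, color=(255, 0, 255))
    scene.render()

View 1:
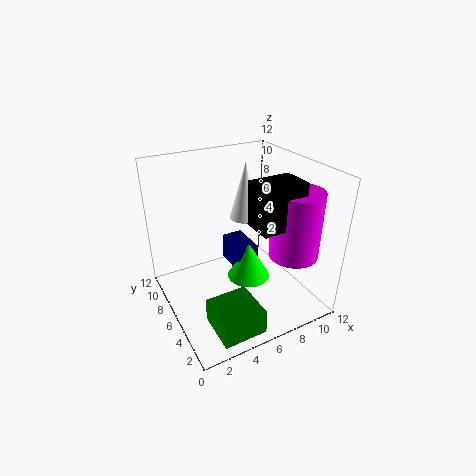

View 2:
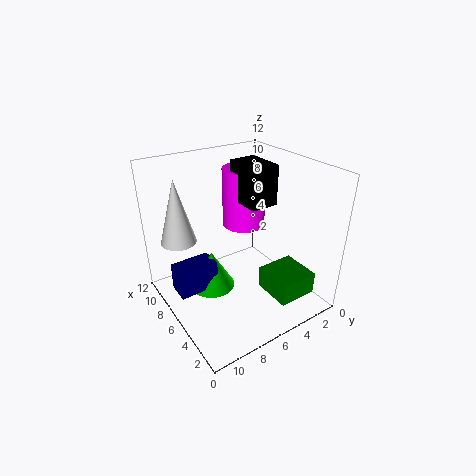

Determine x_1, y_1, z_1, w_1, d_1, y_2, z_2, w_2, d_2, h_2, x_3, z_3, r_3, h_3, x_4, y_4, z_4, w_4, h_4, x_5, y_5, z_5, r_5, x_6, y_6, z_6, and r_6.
x_1 = 6, y_1 = 2, z_1 = 8, w_1 = 3.5, d_1 = 2.5, y_2 = 0.5, z_2 = 0.5, w_2 = 3.5, d_2 = 3.5, h_2 = 2, x_3 = 8, z_3 = 0.5, r_3 = 2, h_3 = 3.5, x_4 = 7, y_4 = 7.5, z_4 = 1, w_4 = 2, h_4 = 2.5, x_5 = 9, y_5 = 10, z_5 = 5.5, r_5 = 1.5, x_6 = 9.5, y_6 = 3, z_6 = 5, r_6 = 2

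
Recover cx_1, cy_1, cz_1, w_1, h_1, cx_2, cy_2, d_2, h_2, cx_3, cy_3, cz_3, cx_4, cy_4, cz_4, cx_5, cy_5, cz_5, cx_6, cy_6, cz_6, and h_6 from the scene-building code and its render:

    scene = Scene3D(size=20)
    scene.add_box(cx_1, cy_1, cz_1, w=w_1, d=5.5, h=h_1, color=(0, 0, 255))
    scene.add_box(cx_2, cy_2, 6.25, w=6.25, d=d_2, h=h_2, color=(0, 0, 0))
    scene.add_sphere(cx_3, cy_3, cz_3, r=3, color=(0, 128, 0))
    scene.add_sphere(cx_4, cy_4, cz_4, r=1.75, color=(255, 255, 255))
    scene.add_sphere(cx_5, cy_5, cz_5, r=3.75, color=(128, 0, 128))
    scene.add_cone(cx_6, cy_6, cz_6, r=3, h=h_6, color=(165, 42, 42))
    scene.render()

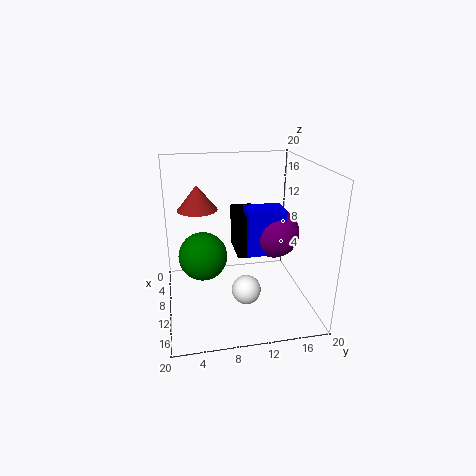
cx_1 = 6.25
cy_1 = 11.5
cz_1 = 6.75
w_1 = 3.75
h_1 = 6.75
cx_2 = 2.75
cy_2 = 10.25
d_2 = 3.25
h_2 = 6.25
cx_3 = 14
cy_3 = 4.75
cz_3 = 9.75
cx_4 = 17.5
cy_4 = 9.5
cz_4 = 6.5
cx_5 = 7.5
cy_5 = 16
cz_5 = 9.25
cx_6 = 4.25
cy_6 = 5
cz_6 = 12.5
h_6 = 3.75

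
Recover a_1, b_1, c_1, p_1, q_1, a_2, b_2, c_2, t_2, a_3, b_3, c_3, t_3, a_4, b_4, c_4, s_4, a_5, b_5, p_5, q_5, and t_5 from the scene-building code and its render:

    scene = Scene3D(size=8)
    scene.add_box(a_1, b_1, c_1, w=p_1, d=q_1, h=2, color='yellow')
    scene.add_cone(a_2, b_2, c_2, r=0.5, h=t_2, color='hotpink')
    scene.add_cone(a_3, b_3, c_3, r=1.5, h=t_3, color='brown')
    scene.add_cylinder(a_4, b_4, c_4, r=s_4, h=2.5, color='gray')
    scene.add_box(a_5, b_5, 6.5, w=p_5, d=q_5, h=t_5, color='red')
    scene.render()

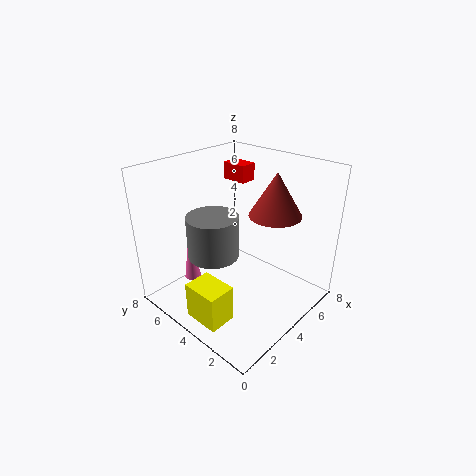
a_1 = 0.5, b_1 = 2.5, c_1 = 0.5, p_1 = 1.5, q_1 = 2, a_2 = 3, b_2 = 7, c_2 = 0.5, t_2 = 3.5, a_3 = 6, b_3 = 3, c_3 = 5, t_3 = 2.5, a_4 = 3.5, b_4 = 5.5, c_4 = 2.5, s_4 = 1.5, a_5 = 5.5, b_5 = 5, p_5 = 1, q_5 = 1.5, t_5 = 1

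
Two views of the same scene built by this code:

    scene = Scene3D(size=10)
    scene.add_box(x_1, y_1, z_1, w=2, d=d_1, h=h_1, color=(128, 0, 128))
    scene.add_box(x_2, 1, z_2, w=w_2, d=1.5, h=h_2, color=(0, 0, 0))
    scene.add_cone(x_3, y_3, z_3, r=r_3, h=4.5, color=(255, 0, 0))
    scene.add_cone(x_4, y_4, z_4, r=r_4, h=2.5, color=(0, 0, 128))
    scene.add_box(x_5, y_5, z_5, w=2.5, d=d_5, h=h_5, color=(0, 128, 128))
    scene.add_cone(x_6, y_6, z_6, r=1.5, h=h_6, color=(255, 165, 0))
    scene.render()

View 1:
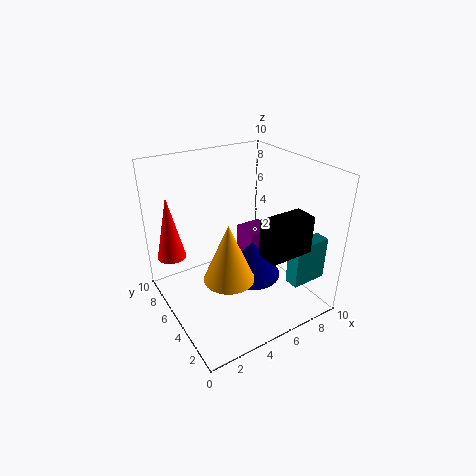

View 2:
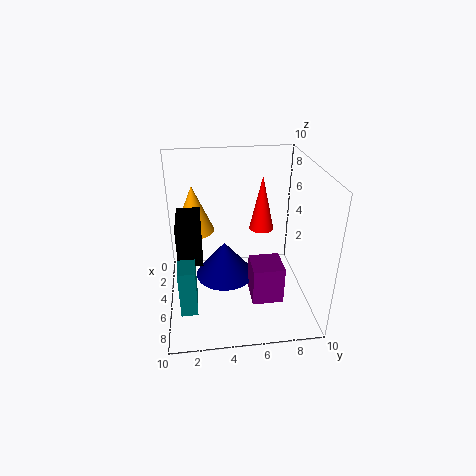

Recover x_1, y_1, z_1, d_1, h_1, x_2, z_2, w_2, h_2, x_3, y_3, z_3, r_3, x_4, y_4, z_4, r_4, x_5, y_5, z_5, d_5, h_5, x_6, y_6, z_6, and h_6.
x_1 = 6.5; y_1 = 5.5; z_1 = 2; d_1 = 2; h_1 = 2.5; x_2 = 5; z_2 = 5; w_2 = 3; h_2 = 2.5; x_3 = 1; y_3 = 7.5; z_3 = 3.5; r_3 = 1; x_4 = 5.5; y_4 = 4; z_4 = 2.5; r_4 = 2; x_5 = 7; y_5 = 1; z_5 = 2.5; d_5 = 1; h_5 = 3; x_6 = 2.5; y_6 = 2; z_6 = 4.5; h_6 = 3.5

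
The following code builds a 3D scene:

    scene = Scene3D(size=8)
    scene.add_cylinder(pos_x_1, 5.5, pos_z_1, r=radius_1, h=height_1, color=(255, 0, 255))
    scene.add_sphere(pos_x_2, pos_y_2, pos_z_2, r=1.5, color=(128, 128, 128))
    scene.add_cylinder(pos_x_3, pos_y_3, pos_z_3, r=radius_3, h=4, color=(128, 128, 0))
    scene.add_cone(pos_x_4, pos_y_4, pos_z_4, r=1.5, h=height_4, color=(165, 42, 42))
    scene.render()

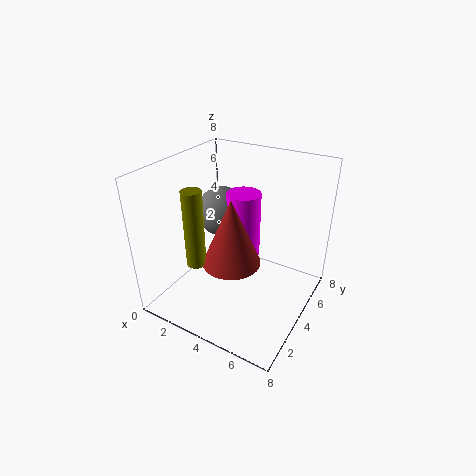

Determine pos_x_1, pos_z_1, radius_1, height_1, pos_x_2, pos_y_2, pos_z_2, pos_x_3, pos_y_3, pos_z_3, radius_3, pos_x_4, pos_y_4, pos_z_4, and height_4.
pos_x_1 = 3.5
pos_z_1 = 2
radius_1 = 1
height_1 = 4
pos_x_2 = 2
pos_y_2 = 5.5
pos_z_2 = 4.5
pos_x_3 = 3
pos_y_3 = 1.5
pos_z_3 = 3.5
radius_3 = 0.5
pos_x_4 = 4.5
pos_y_4 = 2.5
pos_z_4 = 3.5
height_4 = 3.5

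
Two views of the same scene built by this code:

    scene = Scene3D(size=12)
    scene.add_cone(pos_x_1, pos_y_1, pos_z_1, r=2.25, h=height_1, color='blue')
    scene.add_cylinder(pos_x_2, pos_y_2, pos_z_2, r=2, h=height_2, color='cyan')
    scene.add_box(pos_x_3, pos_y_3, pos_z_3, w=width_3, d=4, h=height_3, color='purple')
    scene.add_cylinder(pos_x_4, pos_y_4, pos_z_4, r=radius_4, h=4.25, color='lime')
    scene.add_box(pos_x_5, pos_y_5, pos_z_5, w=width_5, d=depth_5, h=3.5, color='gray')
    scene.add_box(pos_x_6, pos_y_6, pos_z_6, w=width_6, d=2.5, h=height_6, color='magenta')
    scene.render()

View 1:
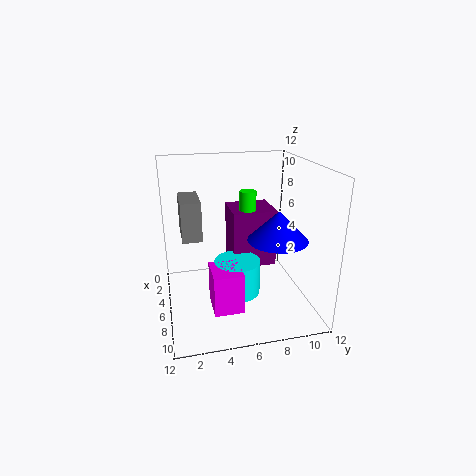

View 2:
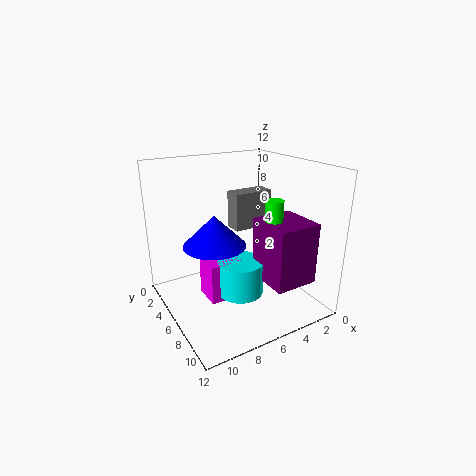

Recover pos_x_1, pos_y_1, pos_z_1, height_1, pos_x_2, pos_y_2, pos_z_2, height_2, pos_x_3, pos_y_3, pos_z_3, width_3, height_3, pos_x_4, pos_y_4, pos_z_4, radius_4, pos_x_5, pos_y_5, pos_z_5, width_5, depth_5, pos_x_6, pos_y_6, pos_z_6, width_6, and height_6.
pos_x_1 = 9.25
pos_y_1 = 8.25
pos_z_1 = 7
height_1 = 2.25
pos_x_2 = 5.75
pos_y_2 = 6
pos_z_2 = 0.75
height_2 = 3
pos_x_3 = 0.75
pos_y_3 = 6
pos_z_3 = 2.25
width_3 = 3.75
height_3 = 5.25
pos_x_4 = 3.5
pos_y_4 = 7.5
pos_z_4 = 5
radius_4 = 0.75
pos_x_5 = 0.75
pos_y_5 = 1.5
pos_z_5 = 5.25
width_5 = 3.75
depth_5 = 1.75
pos_x_6 = 5.5
pos_y_6 = 3.5
pos_z_6 = 0.25
width_6 = 3
height_6 = 3.5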